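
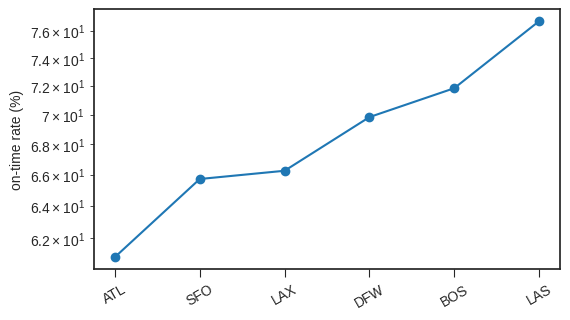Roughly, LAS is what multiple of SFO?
≈ 1.15×

LAS ≈ 76, SFO ≈ 66; 76/66 ≈ 1.15.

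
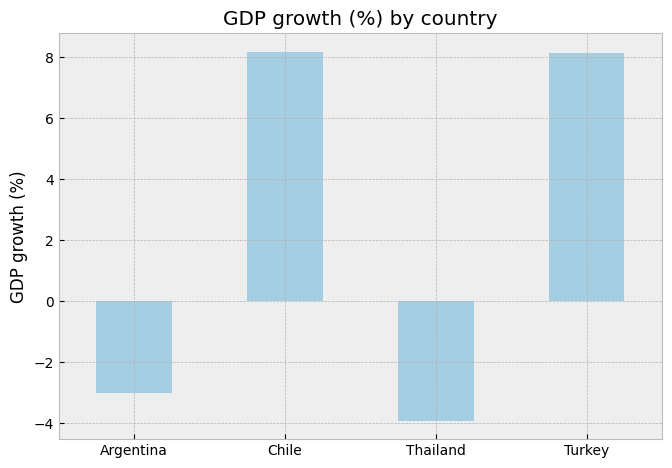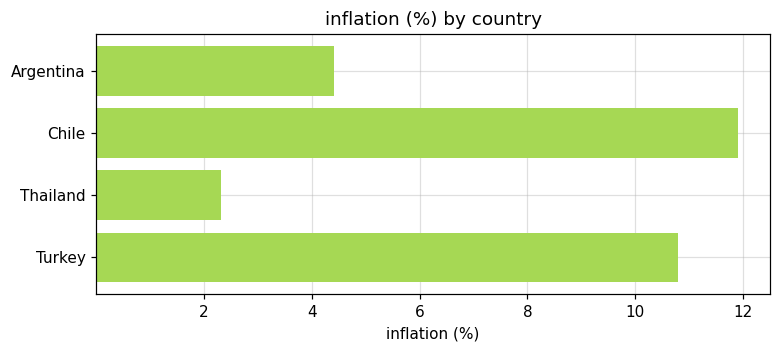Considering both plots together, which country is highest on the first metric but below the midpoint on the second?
Argentina

Chart 2 median inflation (%) ≈ 8; below-median countries: Argentina, Thailand. Among those, Argentina has the highest GDP growth (%) (≈ -3).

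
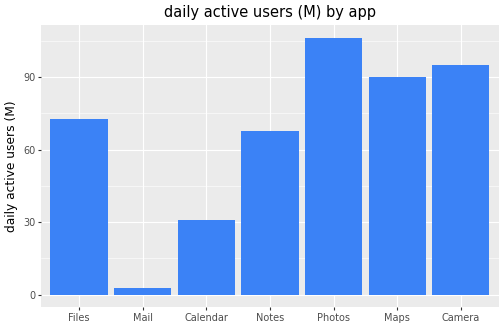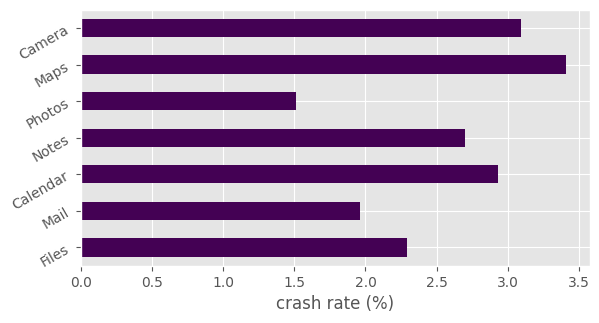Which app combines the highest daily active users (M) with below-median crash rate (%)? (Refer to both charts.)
Photos

Chart 2 median crash rate (%) ≈ 2.5; below-median apps: Files, Mail, Photos. Among those, Photos has the highest daily active users (M) (≈ 110).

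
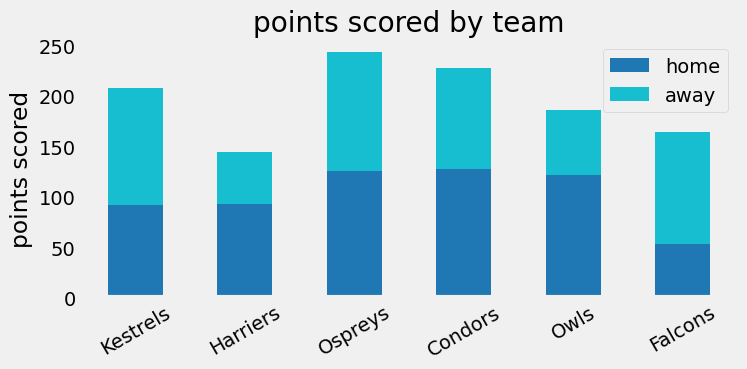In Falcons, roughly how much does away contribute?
away top ≈ 175, bottom ≈ 50; segment ≈ 125.

≈ 125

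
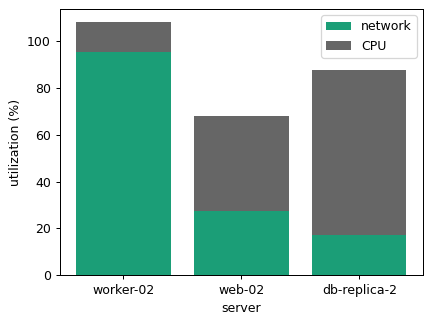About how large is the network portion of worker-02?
network top ≈ 100, bottom ≈ 0; segment ≈ 100.

≈ 100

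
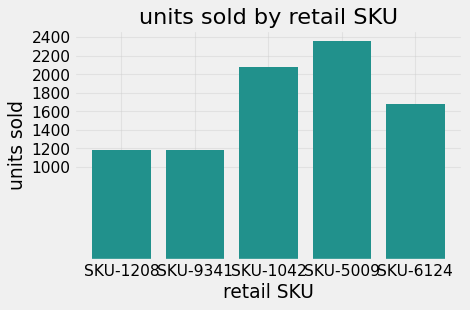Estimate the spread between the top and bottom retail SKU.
≈ 1200

Max SKU-5009 ≈ 2400, min SKU-1208 ≈ 1200; range ≈ 1200.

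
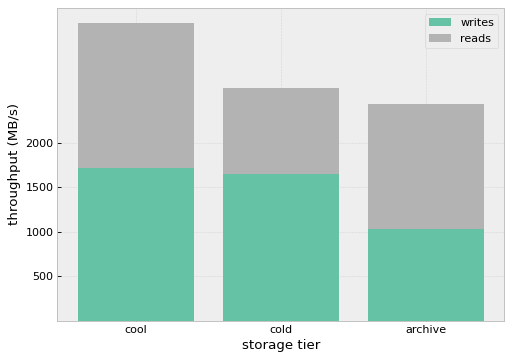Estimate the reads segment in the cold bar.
≈ 1000

reads top ≈ 2500, bottom ≈ 1500; segment ≈ 1000.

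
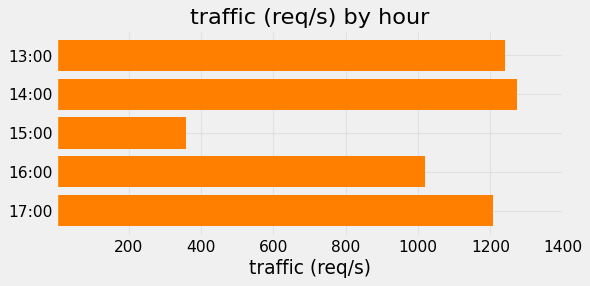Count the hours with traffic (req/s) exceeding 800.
4

Above 800: 13:00, 14:00, 16:00, 17:00.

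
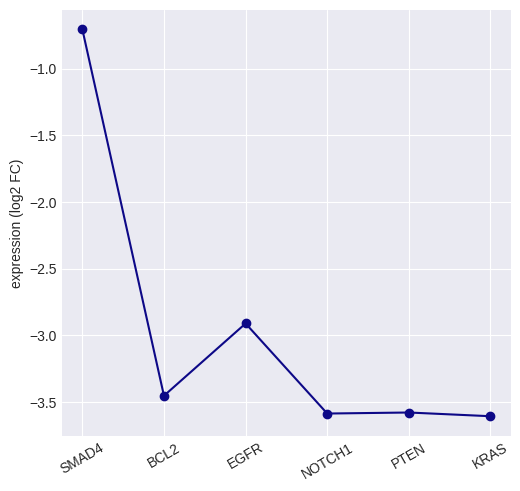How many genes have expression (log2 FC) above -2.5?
1

Above -2.5: SMAD4.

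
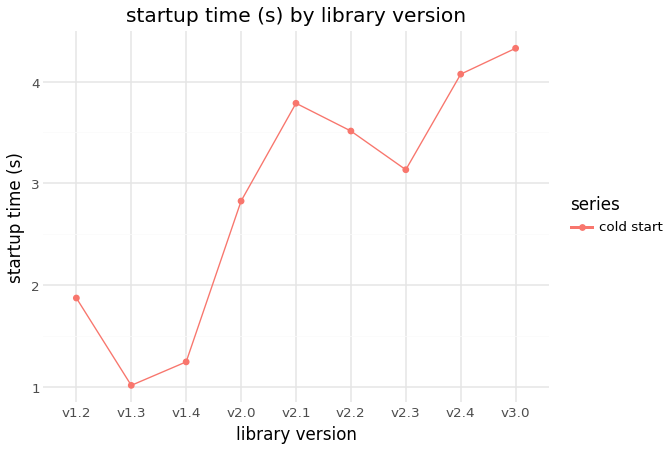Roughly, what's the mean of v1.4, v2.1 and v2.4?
(1.0 + 4.0 + 4.0) / 3 ≈ 3.

≈ 3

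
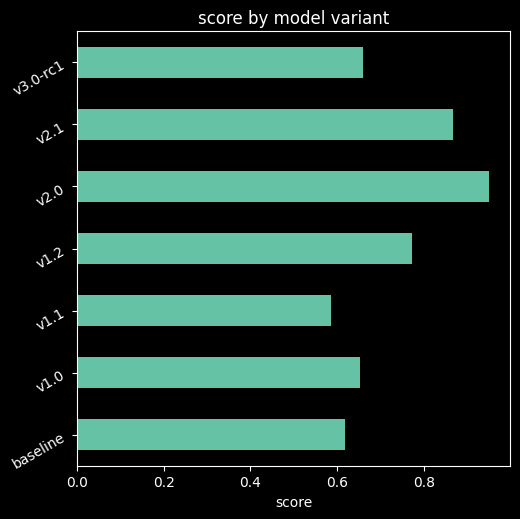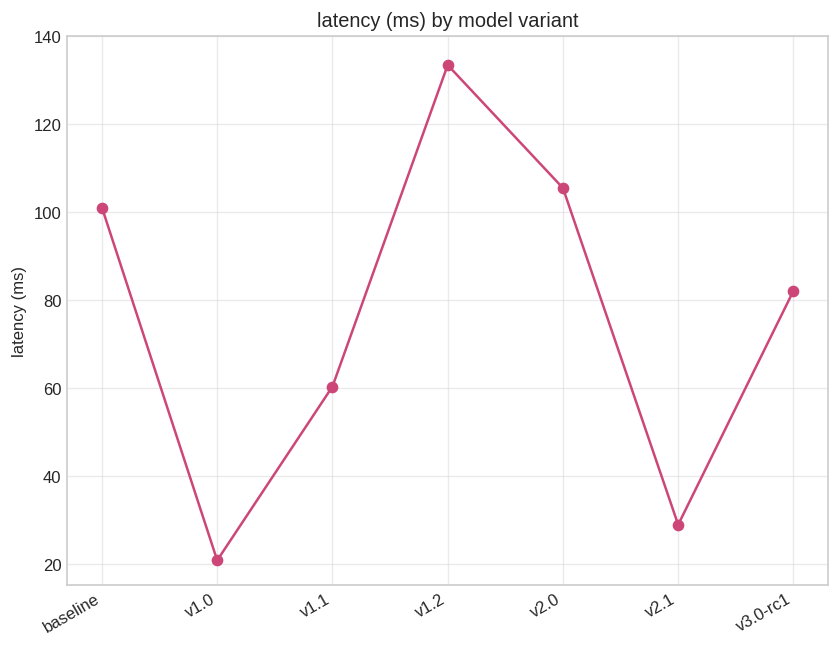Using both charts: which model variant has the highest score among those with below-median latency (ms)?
v2.1

Chart 2 median latency (ms) ≈ 80; below-median model variants: v1.0, v1.1, v2.1. Among those, v2.1 has the highest score (≈ 0.9).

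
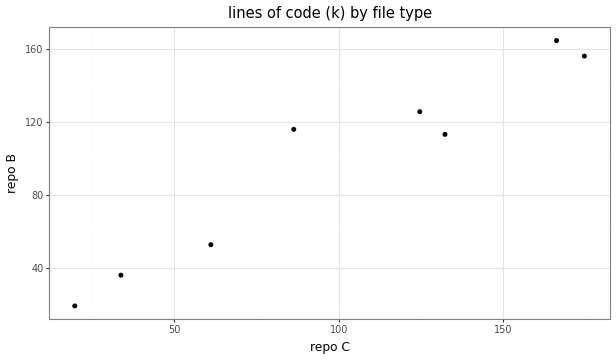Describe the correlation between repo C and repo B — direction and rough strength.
Points are positively correlated; strong (|r| ≈ 1.0).

positive, strong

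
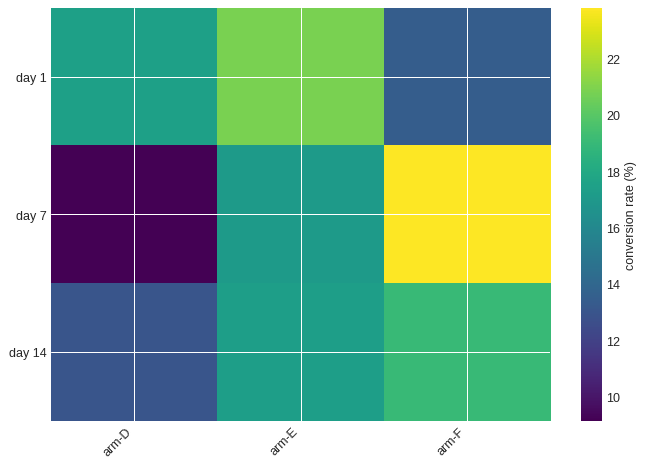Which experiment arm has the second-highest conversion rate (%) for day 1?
Top 3 for day 1: arm-E ≈ 20, arm-D ≈ 18, arm-F ≈ 14.

arm-D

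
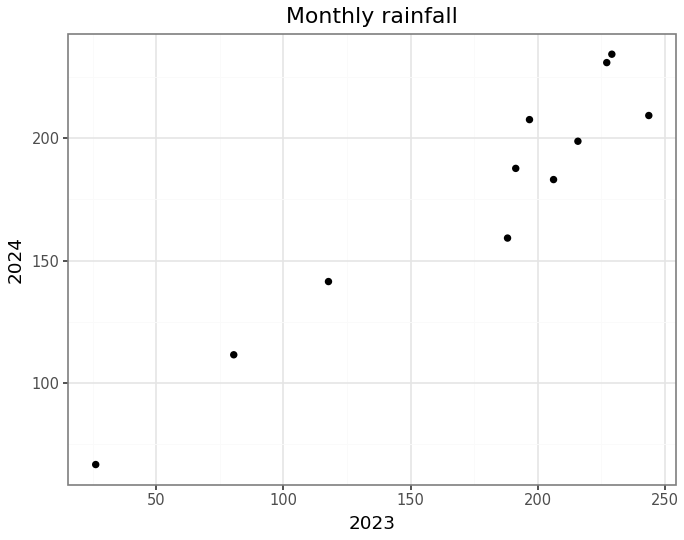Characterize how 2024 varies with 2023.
Points are positively correlated; strong (|r| ≈ 1.0).

positive, strong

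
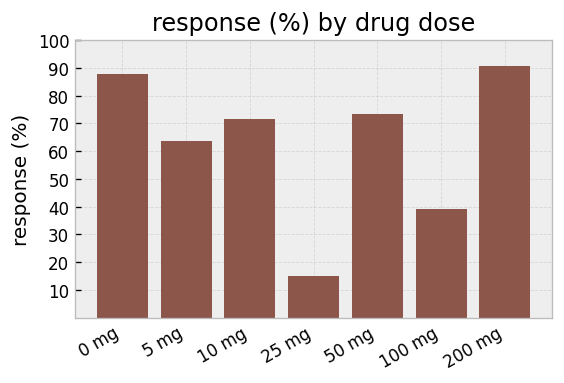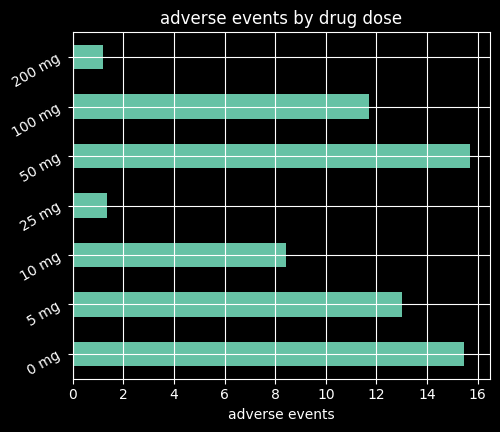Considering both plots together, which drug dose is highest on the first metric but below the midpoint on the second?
200 mg

Chart 2 median adverse events ≈ 12; below-median drug doses: 10 mg, 25 mg, 200 mg. Among those, 200 mg has the highest response (%) (≈ 90).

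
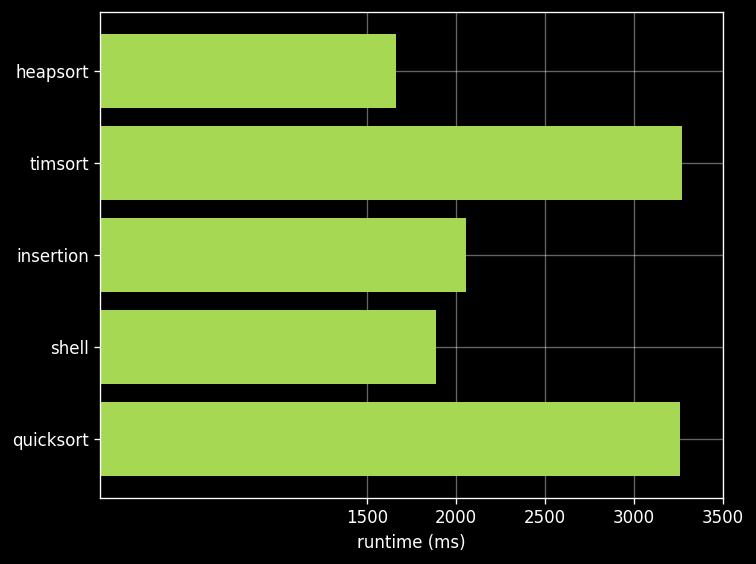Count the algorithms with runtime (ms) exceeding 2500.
Above 2500: timsort, quicksort.

2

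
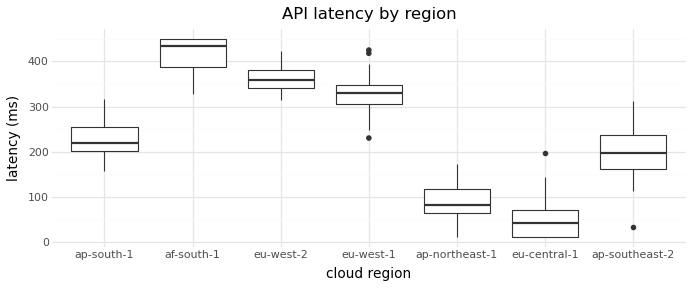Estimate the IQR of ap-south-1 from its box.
≈ 50

Q3 ≈ 250, Q1 ≈ 200; IQR ≈ 50.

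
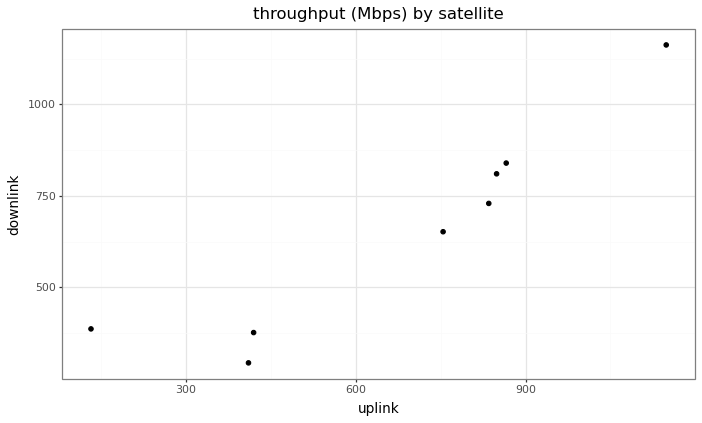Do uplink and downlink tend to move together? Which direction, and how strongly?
positive, strong

Points are positively correlated; strong (|r| ≈ 0.9).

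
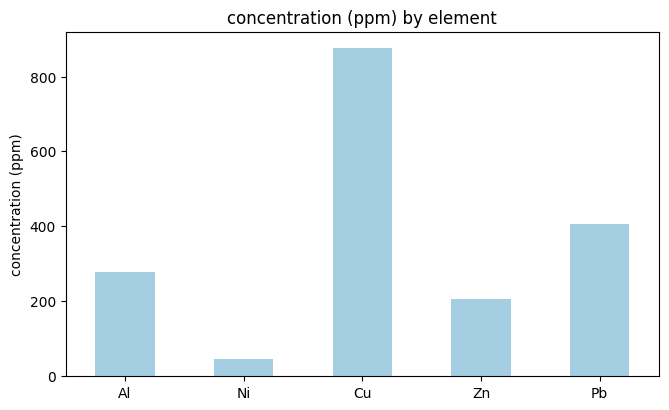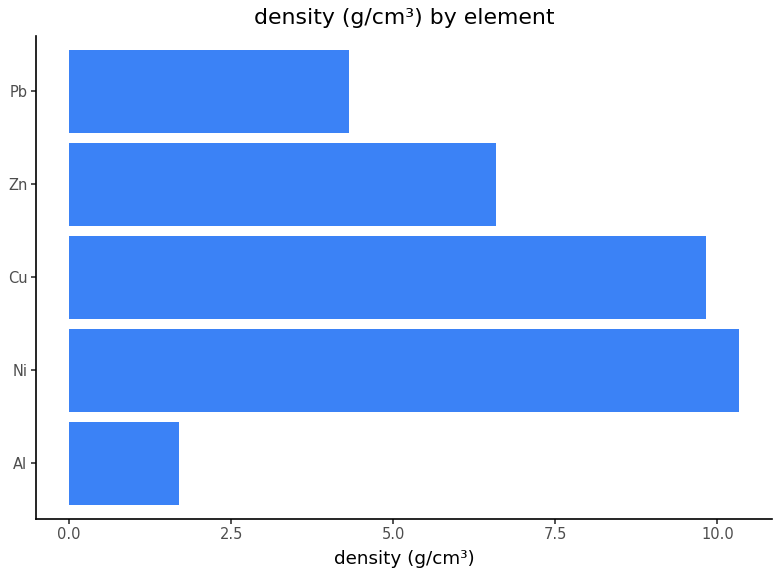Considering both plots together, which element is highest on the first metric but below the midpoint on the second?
Chart 2 median density (g/cm³) ≈ 7; below-median elements: Al, Pb. Among those, Pb has the highest concentration (ppm) (≈ 400).

Pb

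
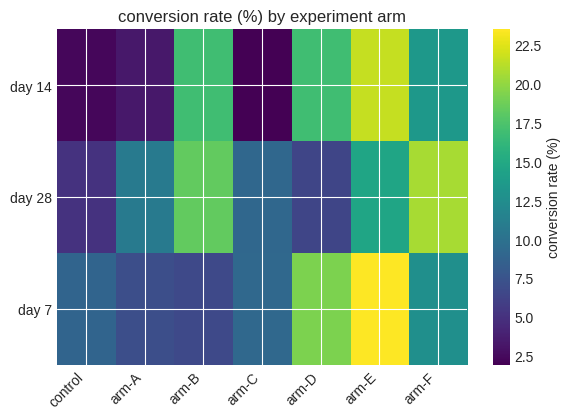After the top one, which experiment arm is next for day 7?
arm-D

Top 3 for day 7: arm-E ≈ 24, arm-D ≈ 20, arm-F ≈ 12.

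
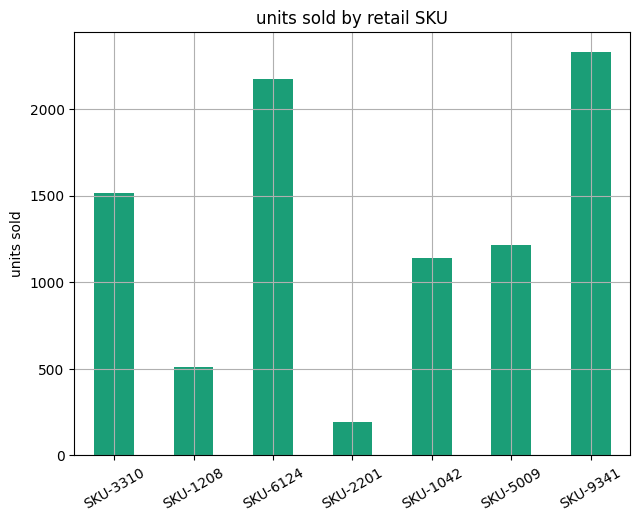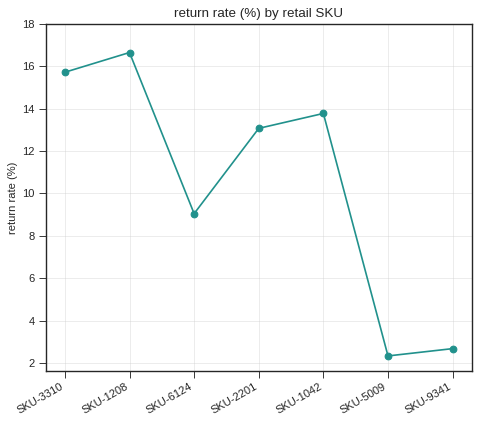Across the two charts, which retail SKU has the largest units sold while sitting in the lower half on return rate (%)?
Chart 2 median return rate (%) ≈ 14; below-median retail SKUs: SKU-6124, SKU-5009, SKU-9341. Among those, SKU-9341 has the highest units sold (≈ 2500).

SKU-9341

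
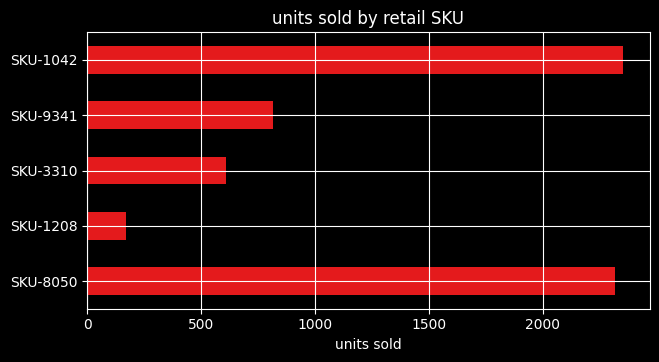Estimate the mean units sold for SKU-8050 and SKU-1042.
(2400 + 2400) / 2 ≈ 2400.

≈ 2400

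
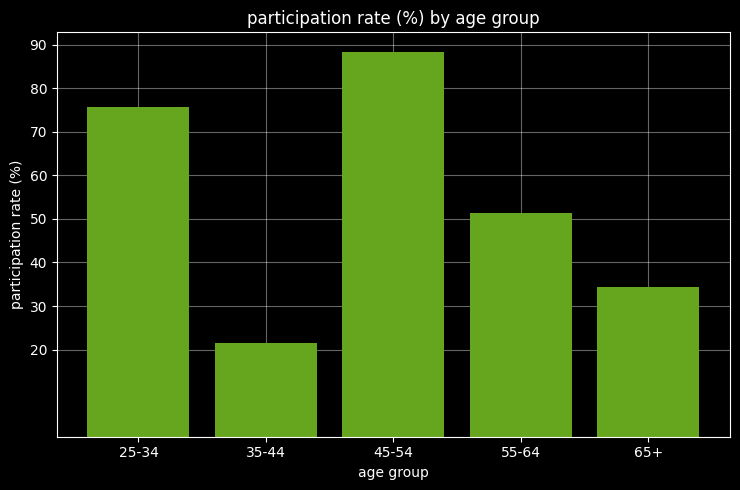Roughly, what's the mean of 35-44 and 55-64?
≈ 35

(20 + 50) / 2 ≈ 35.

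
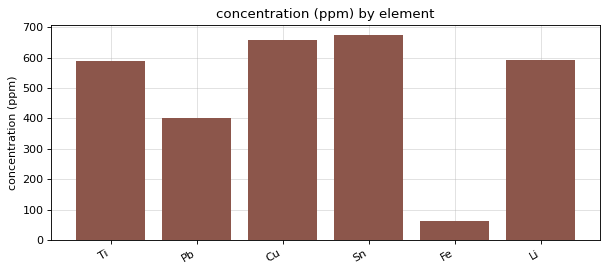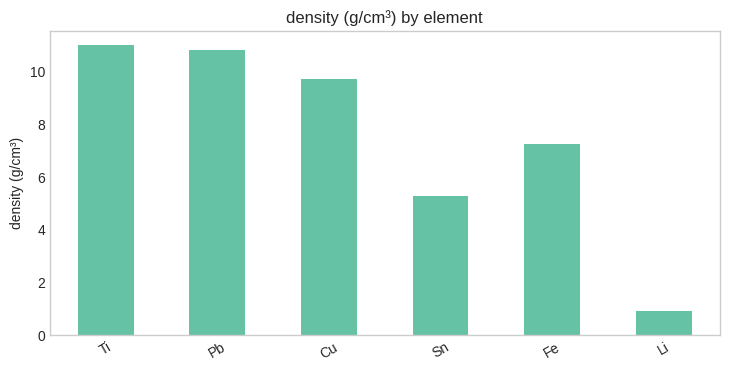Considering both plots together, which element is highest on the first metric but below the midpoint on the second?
Chart 2 median density (g/cm³) ≈ 8; below-median elements: Sn, Fe, Li. Among those, Sn has the highest concentration (ppm) (≈ 700).

Sn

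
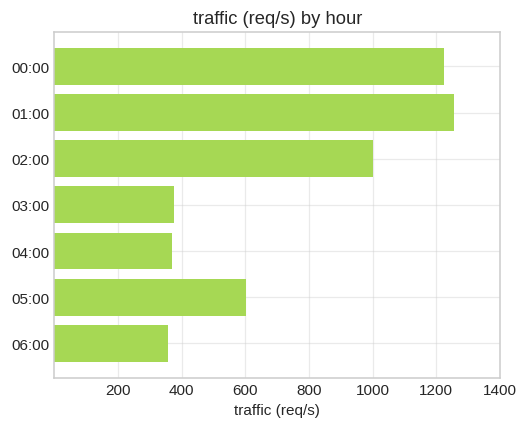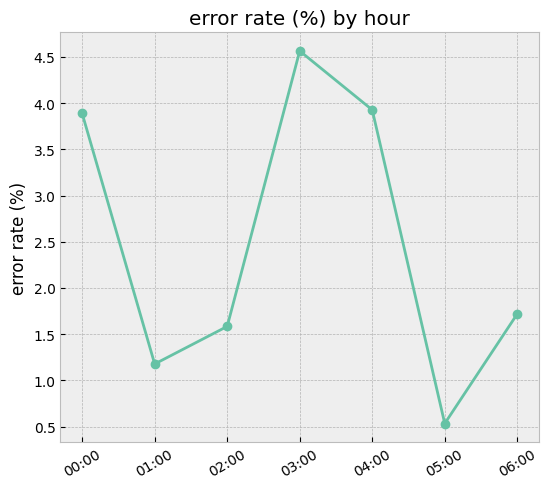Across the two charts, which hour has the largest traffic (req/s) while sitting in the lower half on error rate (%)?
Chart 2 median error rate (%) ≈ 1.5; below-median hours: 01:00, 02:00, 05:00. Among those, 01:00 has the highest traffic (req/s) (≈ 1200).

01:00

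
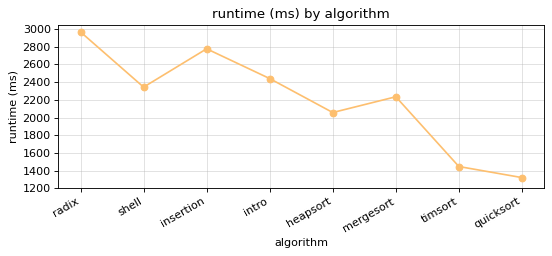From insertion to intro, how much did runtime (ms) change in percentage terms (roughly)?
≈ -14.3%

insertion ≈ 2800, intro ≈ 2400; (2400 − 2800) / 2800 ≈ -14.3%.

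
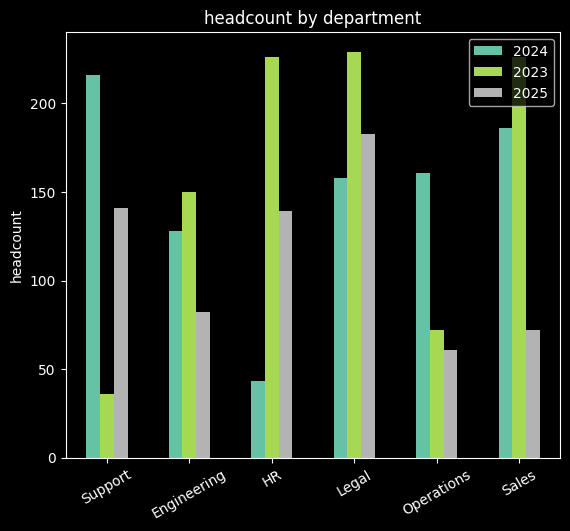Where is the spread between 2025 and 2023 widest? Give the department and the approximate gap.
Sales: 2025 ≈ 80, 2023 ≈ 220 → gap ≈ 140. Next-largest (Support) is only ≈ 100.

Sales, ≈ 140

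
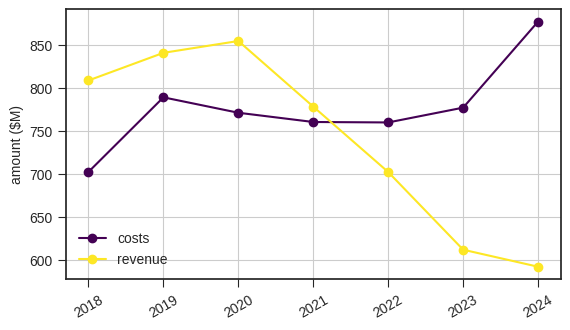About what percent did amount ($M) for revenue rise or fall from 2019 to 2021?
≈ -8.8%

2019 ≈ 850, 2021 ≈ 775; (775 − 850) / 850 ≈ -8.8%.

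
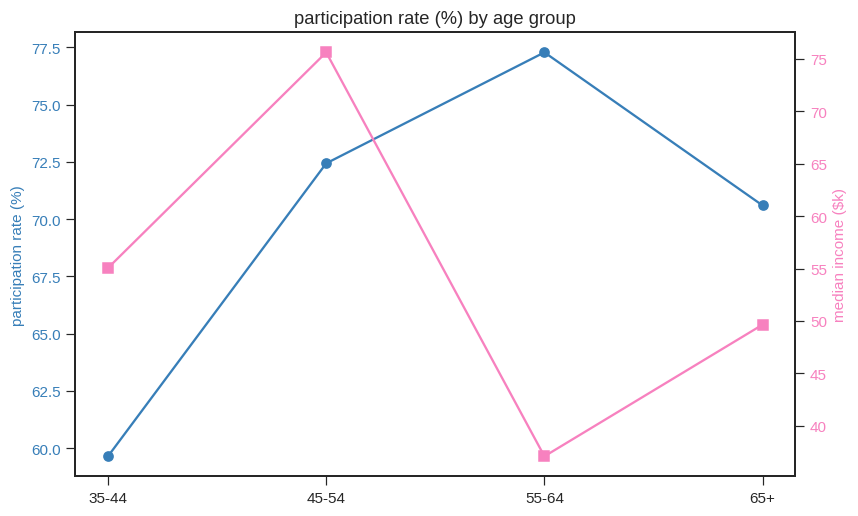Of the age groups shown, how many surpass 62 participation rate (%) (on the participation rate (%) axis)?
Above 62: 45-54, 55-64, 65+.

3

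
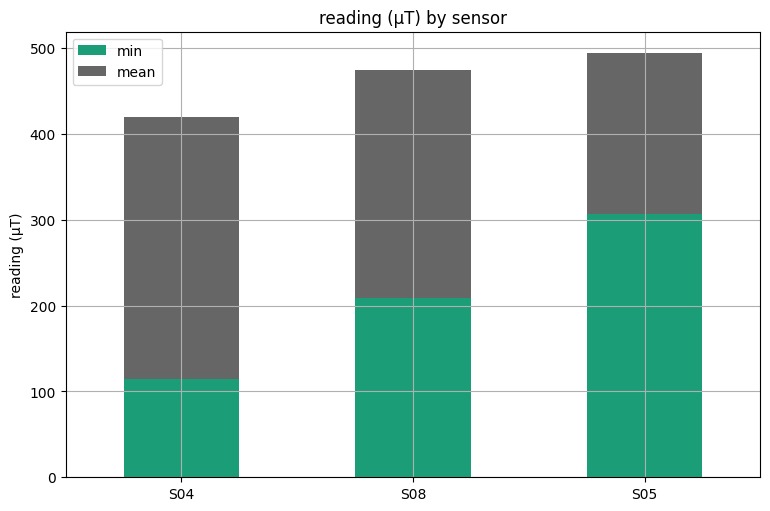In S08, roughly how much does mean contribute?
≈ 250

mean top ≈ 450, bottom ≈ 200; segment ≈ 250.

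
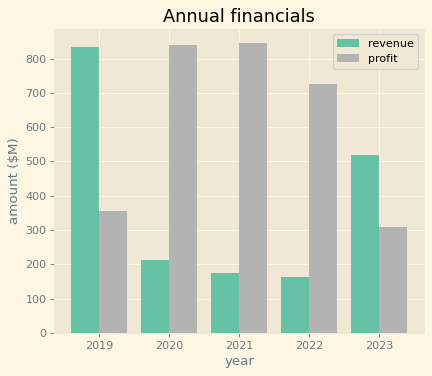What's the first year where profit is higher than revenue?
2020

2019: profit ≈ 400 vs revenue ≈ 800 (not yet); 2020: profit ≈ 800 vs revenue ≈ 200 (first crossover).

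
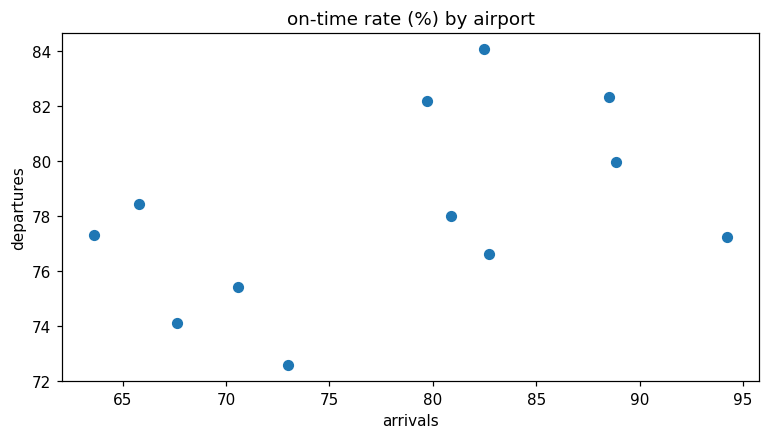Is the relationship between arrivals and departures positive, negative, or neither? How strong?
positive, moderate

Points are positively correlated; moderate (|r| ≈ 0.5).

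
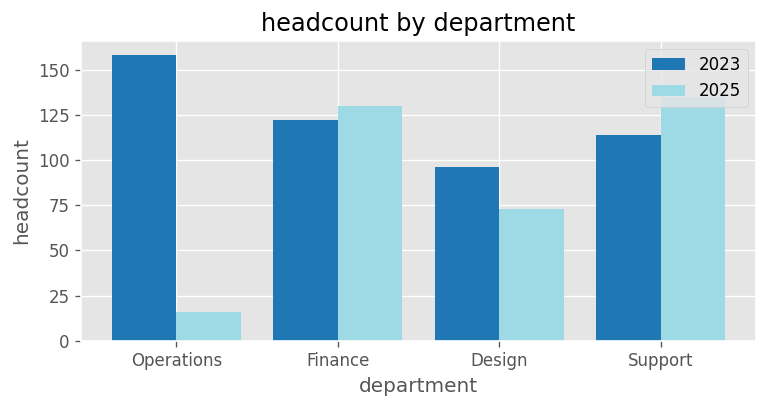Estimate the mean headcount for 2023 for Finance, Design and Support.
≈ 113

(120 + 100 + 120) / 3 ≈ 113.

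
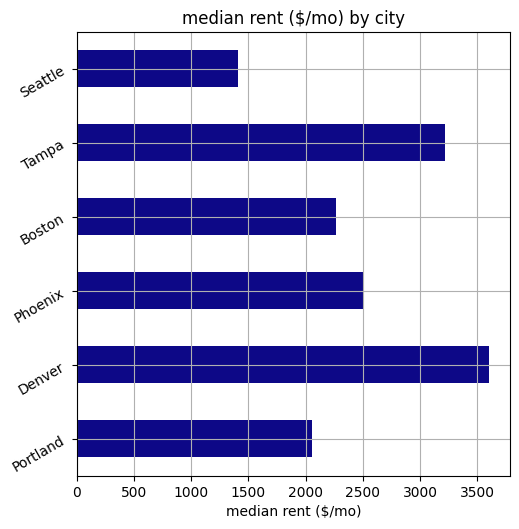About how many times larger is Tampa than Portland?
Tampa ≈ 3000, Portland ≈ 2000; 3000/2000 ≈ 1.5.

≈ 1.5×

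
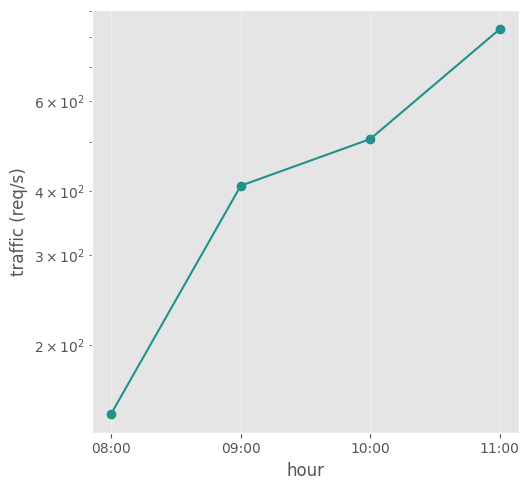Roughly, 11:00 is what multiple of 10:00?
≈ 1.6×

11:00 ≈ 800, 10:00 ≈ 500; 800/500 ≈ 1.6.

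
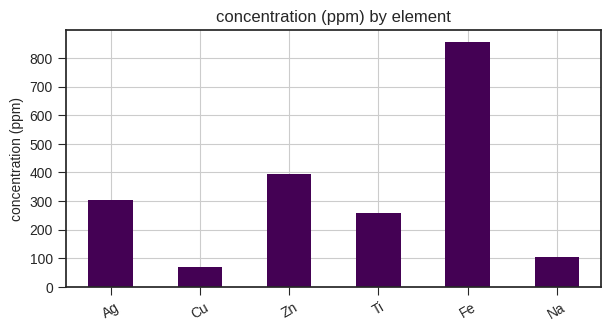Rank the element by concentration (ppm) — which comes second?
Top 3: Fe ≈ 900, Zn ≈ 400, Ag ≈ 300.

Zn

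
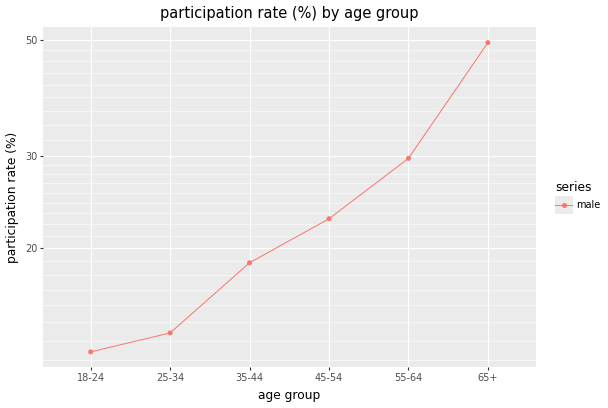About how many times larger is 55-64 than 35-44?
55-64 ≈ 30, 35-44 ≈ 20; 30/20 ≈ 1.5.

≈ 1.5×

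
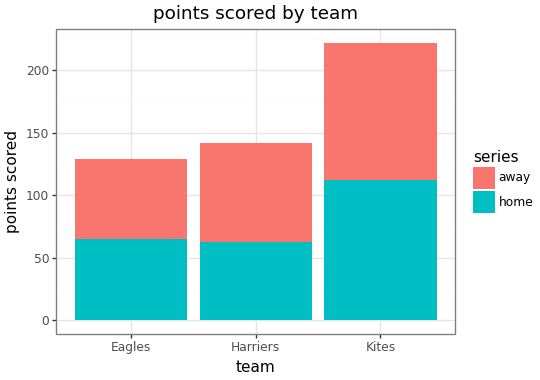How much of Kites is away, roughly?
away top ≈ 220, bottom ≈ 120; segment ≈ 100.

≈ 100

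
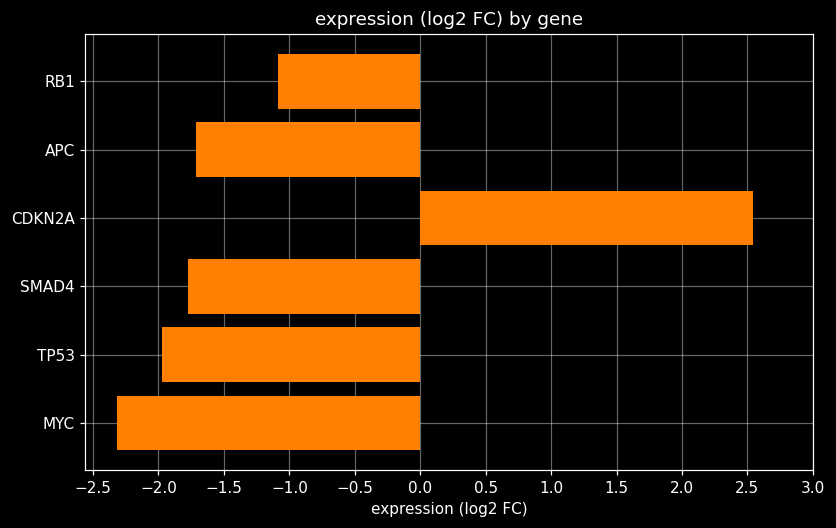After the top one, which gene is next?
Top 3: CDKN2A ≈ 2.5, RB1 ≈ -1.0, APC ≈ -1.5.

RB1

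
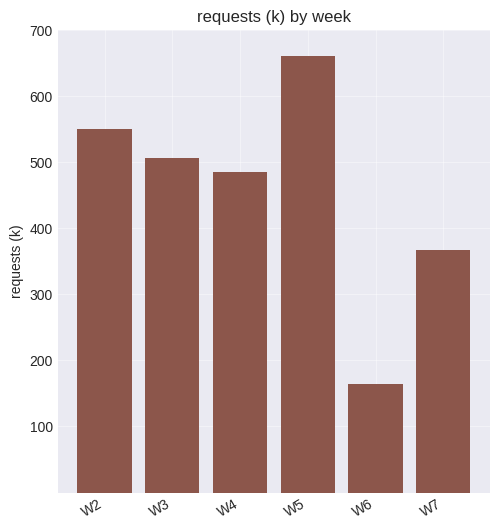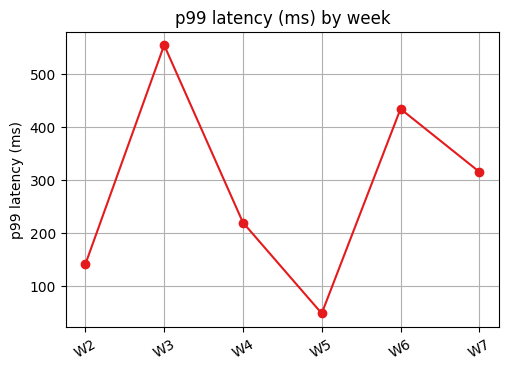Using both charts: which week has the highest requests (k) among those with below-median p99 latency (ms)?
W5

Chart 2 median p99 latency (ms) ≈ 300; below-median weeks: W2, W4, W5. Among those, W5 has the highest requests (k) (≈ 700).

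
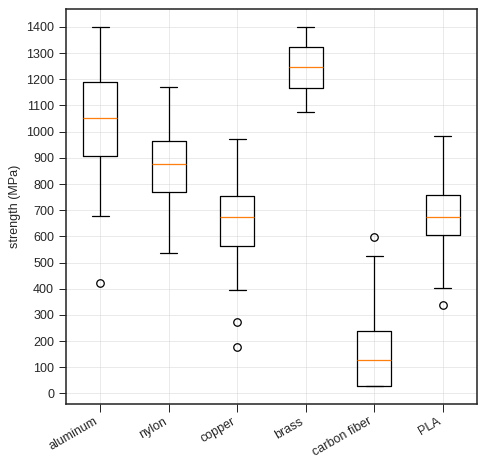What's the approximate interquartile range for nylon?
≈ 200

Q3 ≈ 1000, Q1 ≈ 800; IQR ≈ 200.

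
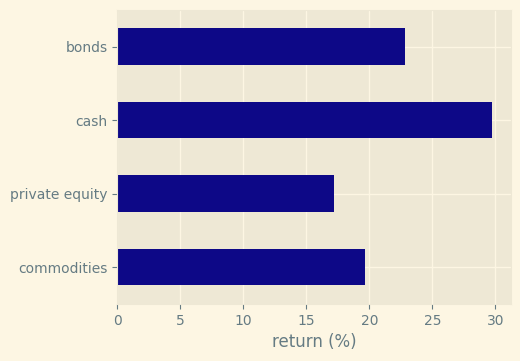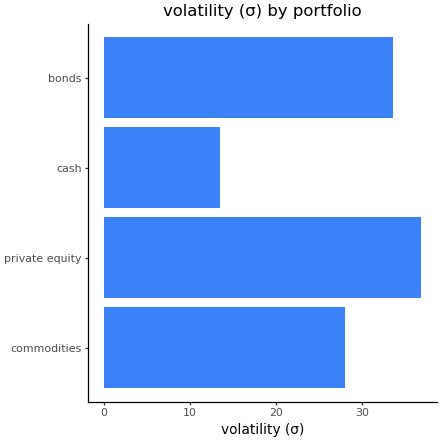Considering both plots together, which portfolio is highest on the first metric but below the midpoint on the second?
cash

Chart 2 median volatility (σ) ≈ 30; below-median portfolios: commodities, cash. Among those, cash has the highest return (%) (≈ 30).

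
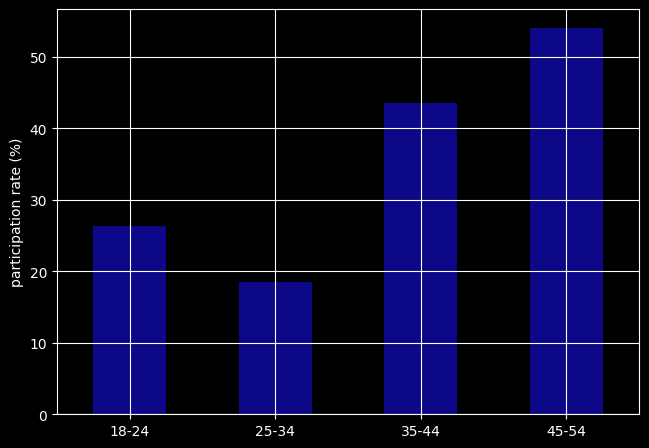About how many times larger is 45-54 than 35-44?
≈ 1.22×

45-54 ≈ 55, 35-44 ≈ 45; 55/45 ≈ 1.22.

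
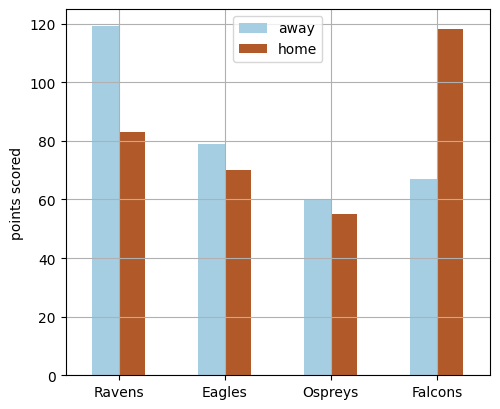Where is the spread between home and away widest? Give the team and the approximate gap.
Falcons: home ≈ 120, away ≈ 70 → gap ≈ 50. Next-largest (Ravens) is only ≈ 40.

Falcons, ≈ 50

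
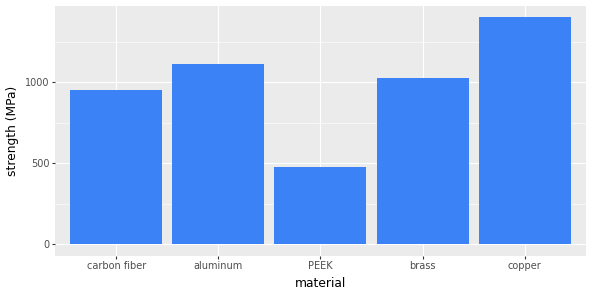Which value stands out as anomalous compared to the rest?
PEEK ≈ 400; the rest sit between ≈ 1000 and ≈ 1400.

PEEK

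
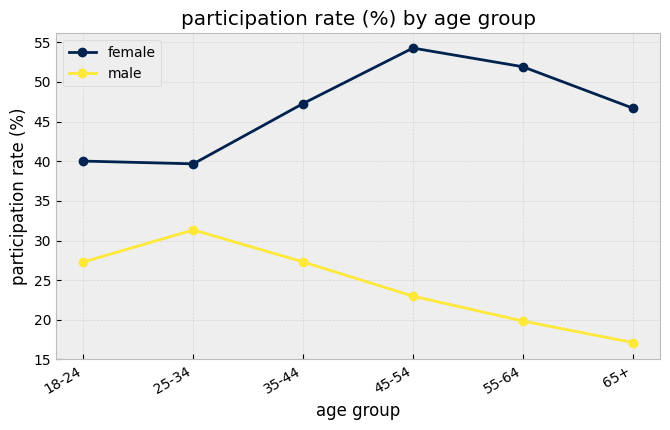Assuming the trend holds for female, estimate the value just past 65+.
≈ 40

Last three: 55, 50, 45 → slope ≈ -5/step → next ≈ 40.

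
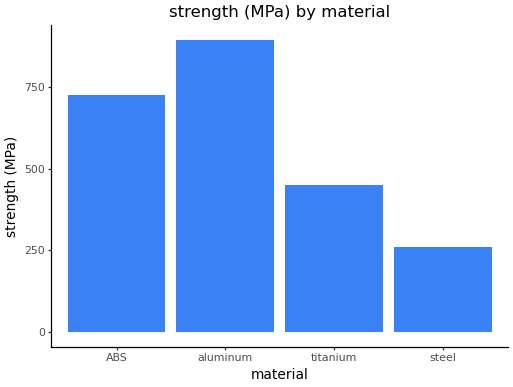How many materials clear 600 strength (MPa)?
2

Above 600: ABS, aluminum.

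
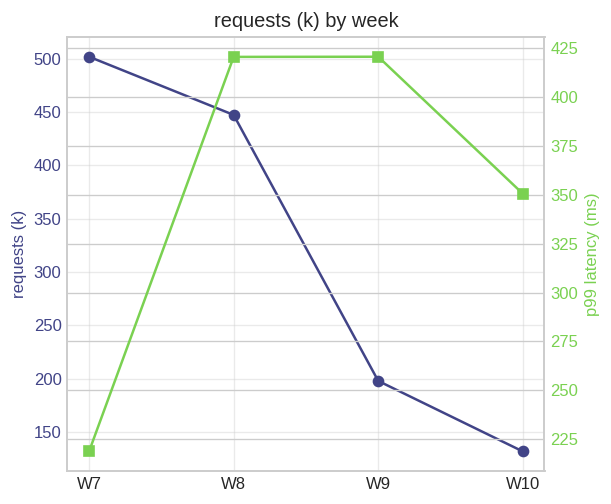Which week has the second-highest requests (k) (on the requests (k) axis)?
Top 3 (on the requests (k) axis): W7 ≈ 500, W8 ≈ 450, W9 ≈ 200.

W8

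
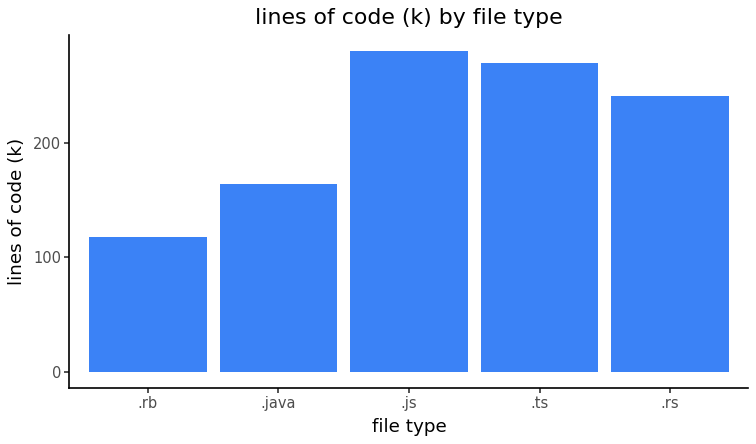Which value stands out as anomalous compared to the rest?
.rb

.rb ≈ 125; the rest sit between ≈ 175 and ≈ 275.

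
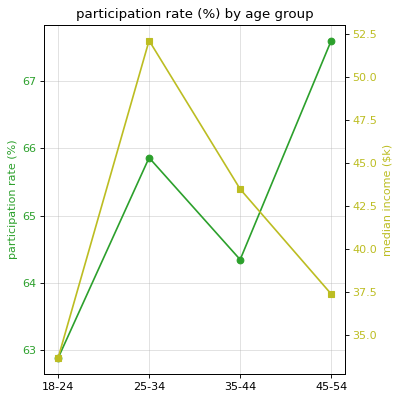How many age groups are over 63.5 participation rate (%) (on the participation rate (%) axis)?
3

Above 63.5: 25-34, 35-44, 45-54.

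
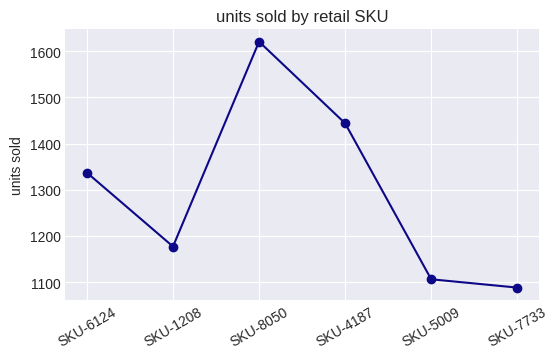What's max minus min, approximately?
≈ 500

Max SKU-8050 ≈ 1600, min SKU-7733 ≈ 1100; range ≈ 500.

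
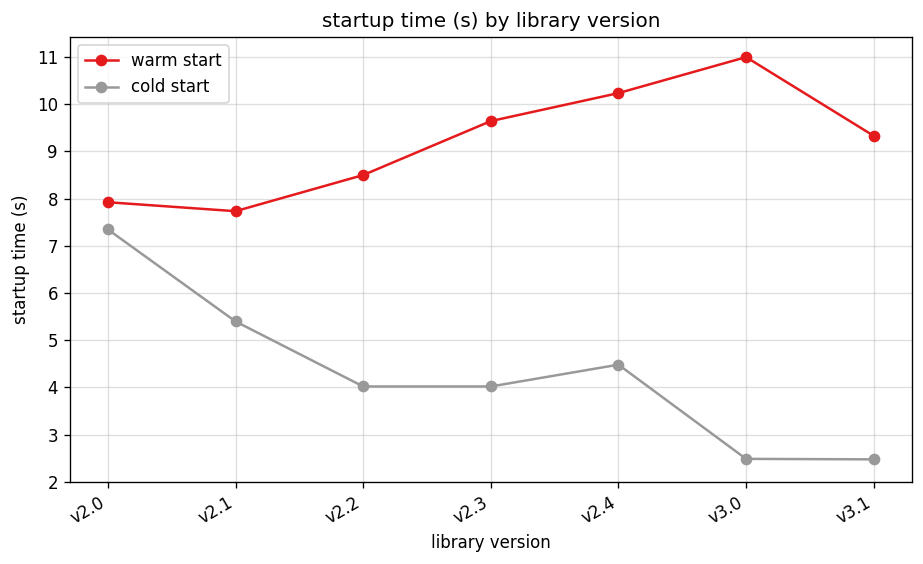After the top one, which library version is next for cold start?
v2.1

Top 3 for cold start: v2.0 ≈ 7, v2.1 ≈ 5, v2.4 ≈ 4.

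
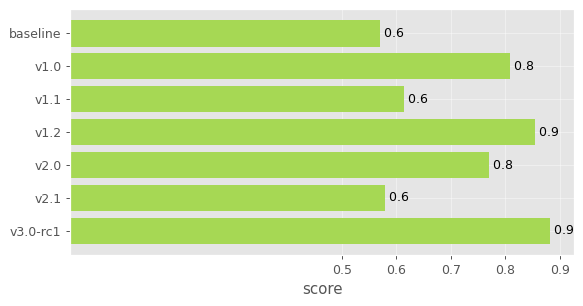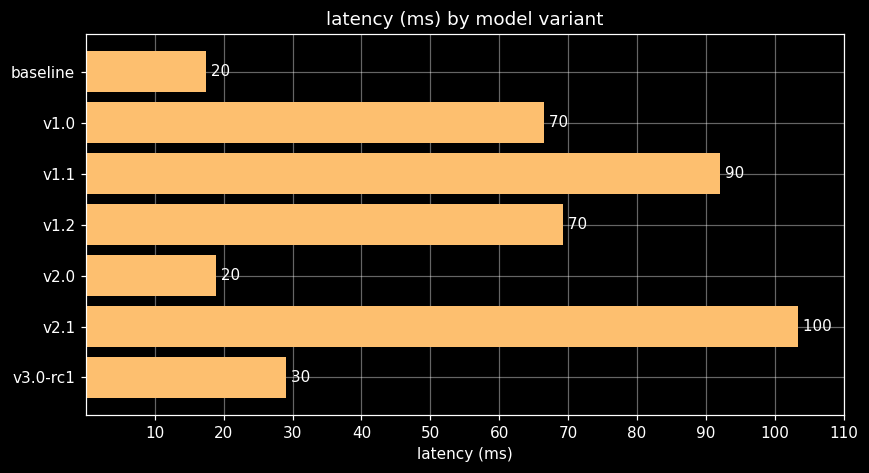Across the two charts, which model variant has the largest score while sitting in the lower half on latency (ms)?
v3.0-rc1

Chart 2 median latency (ms) ≈ 70; below-median model variants: baseline, v2.0, v3.0-rc1. Among those, v3.0-rc1 has the highest score (≈ 0.9).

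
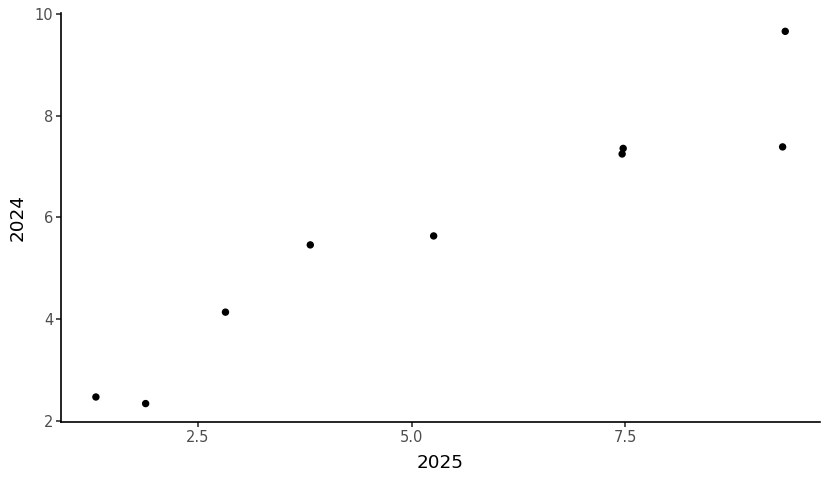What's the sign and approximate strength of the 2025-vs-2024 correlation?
Points are positively correlated; strong (|r| ≈ 1.0).

positive, strong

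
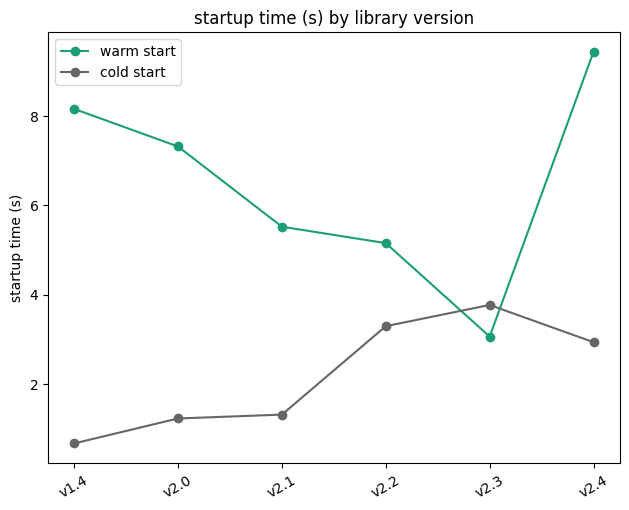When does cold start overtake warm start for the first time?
v2.2: cold start ≈ 3 vs warm start ≈ 5 (not yet); v2.3: cold start ≈ 4 vs warm start ≈ 3 (first crossover).

v2.3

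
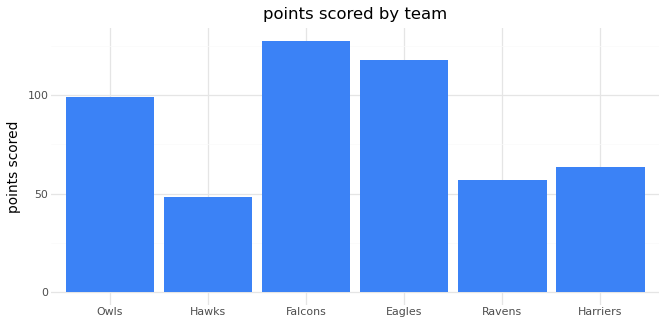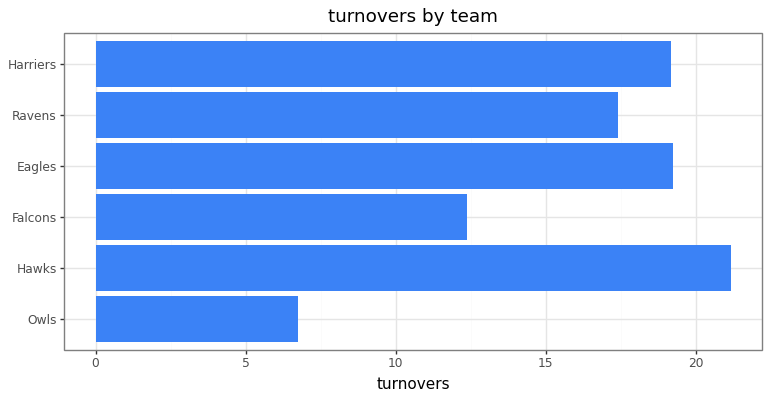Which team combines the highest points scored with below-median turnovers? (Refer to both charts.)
Falcons

Chart 2 median turnovers ≈ 18; below-median teams: Owls, Falcons, Ravens. Among those, Falcons has the highest points scored (≈ 120).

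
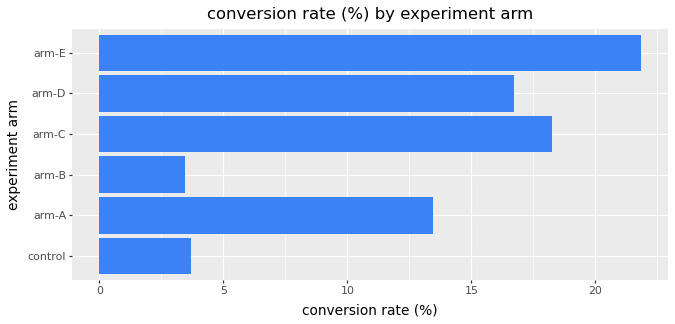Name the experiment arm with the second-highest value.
Top 3: arm-E ≈ 22, arm-C ≈ 18, arm-D ≈ 16.

arm-C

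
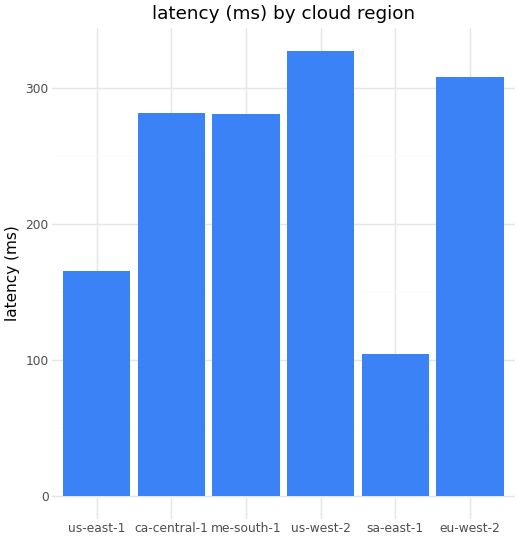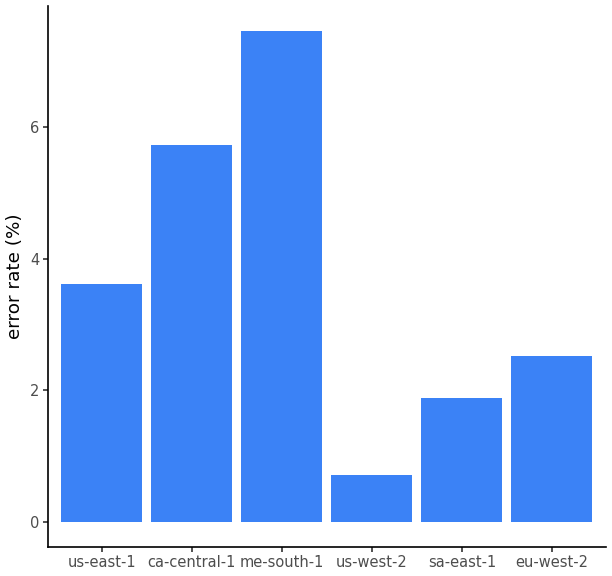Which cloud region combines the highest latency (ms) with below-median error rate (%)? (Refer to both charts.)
us-west-2

Chart 2 median error rate (%) ≈ 3; below-median cloud regions: us-west-2, sa-east-1, eu-west-2. Among those, us-west-2 has the highest latency (ms) (≈ 350).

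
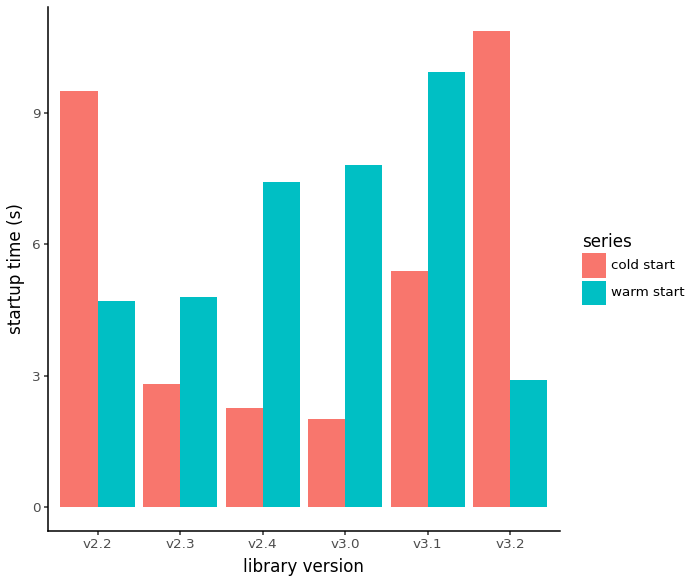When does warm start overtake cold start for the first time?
v2.3

v2.2: warm start ≈ 5 vs cold start ≈ 10 (not yet); v2.3: warm start ≈ 5 vs cold start ≈ 3 (first crossover).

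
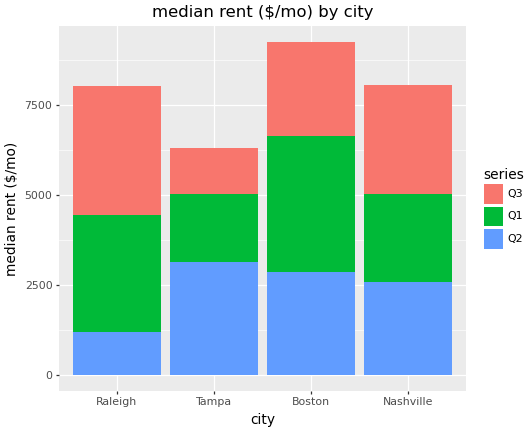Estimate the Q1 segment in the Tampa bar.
Q1 top ≈ 5000, bottom ≈ 3000; segment ≈ 2000.

≈ 2000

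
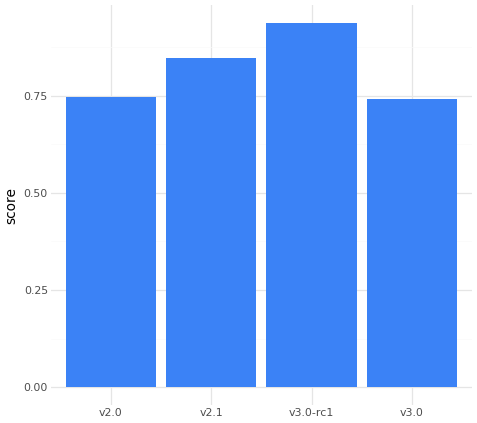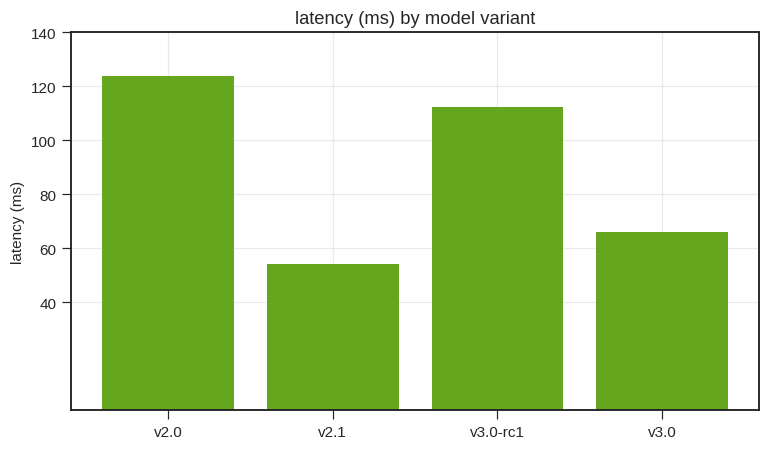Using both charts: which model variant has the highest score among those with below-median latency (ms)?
Chart 2 median latency (ms) ≈ 80; below-median model variants: v2.1, v3.0. Among those, v2.1 has the highest score (≈ 0.8).

v2.1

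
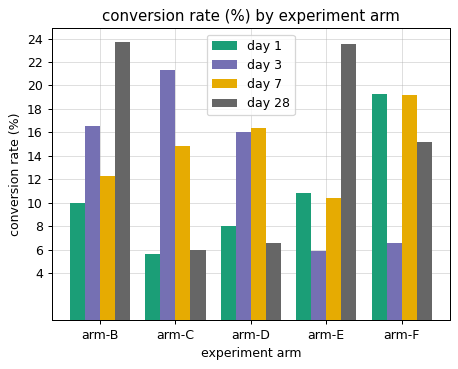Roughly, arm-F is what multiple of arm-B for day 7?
≈ 1.67×

arm-F ≈ 20, arm-B ≈ 12; 20/12 ≈ 1.67.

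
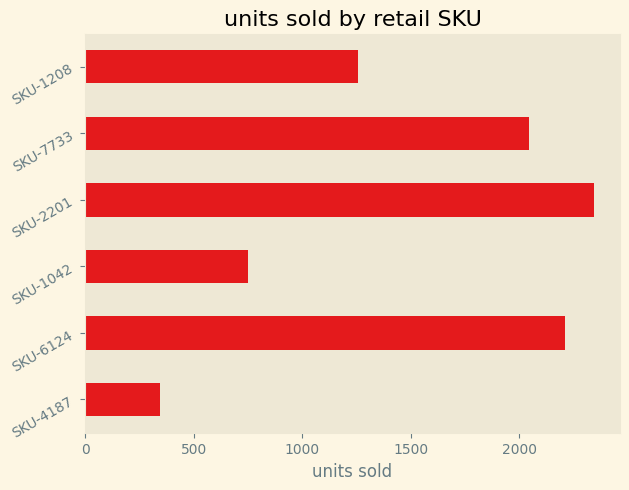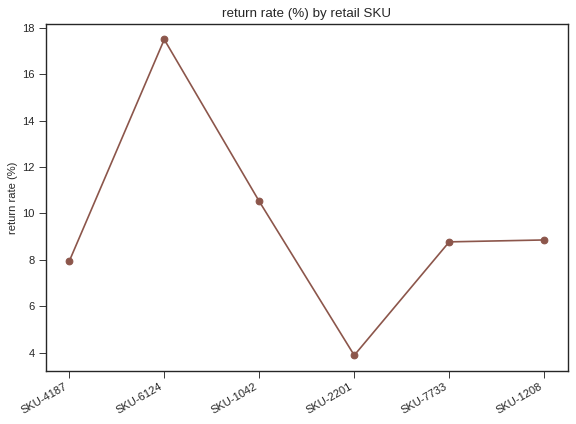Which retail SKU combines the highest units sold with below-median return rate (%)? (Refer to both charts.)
Chart 2 median return rate (%) ≈ 8; below-median retail SKUs: SKU-4187, SKU-2201, SKU-7733. Among those, SKU-2201 has the highest units sold (≈ 2500).

SKU-2201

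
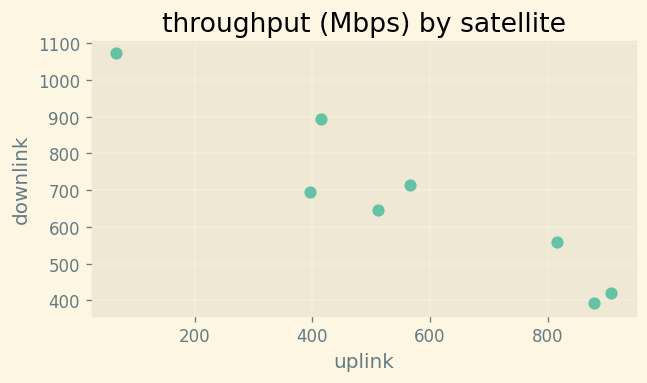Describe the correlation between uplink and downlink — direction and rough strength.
negative, strong

Points are negatively correlated; strong (|r| ≈ 0.9).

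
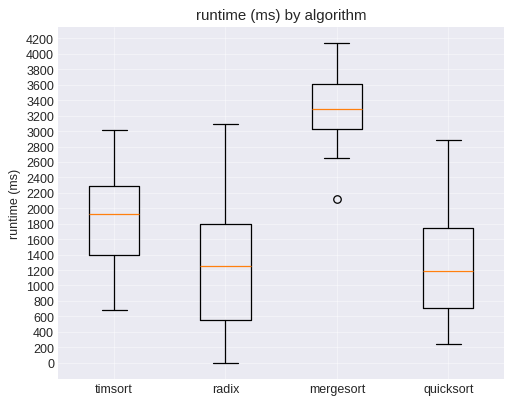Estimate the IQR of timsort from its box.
≈ 800

Q3 ≈ 2200, Q1 ≈ 1400; IQR ≈ 800.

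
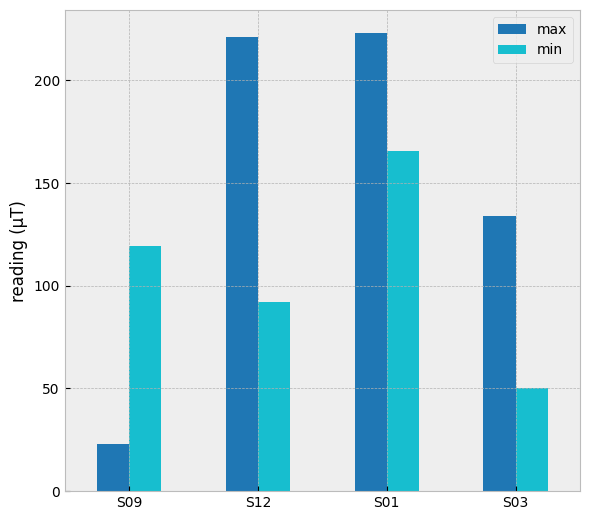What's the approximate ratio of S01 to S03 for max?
≈ 1.57×

S01 ≈ 220, S03 ≈ 140; 220/140 ≈ 1.57.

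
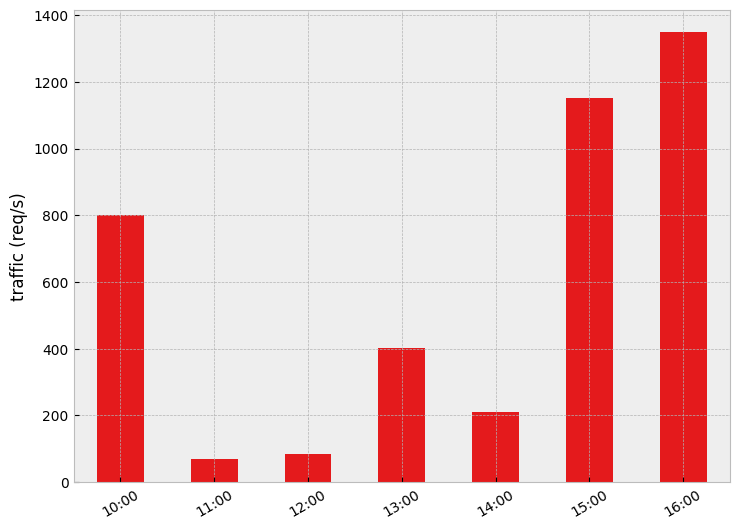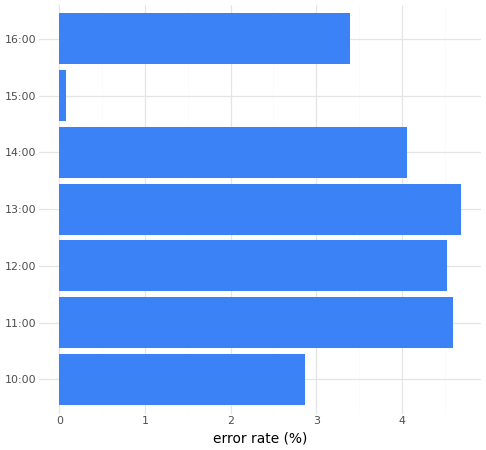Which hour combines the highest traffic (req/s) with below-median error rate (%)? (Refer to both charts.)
Chart 2 median error rate (%) ≈ 4; below-median hours: 10:00, 15:00, 16:00. Among those, 16:00 has the highest traffic (req/s) (≈ 1400).

16:00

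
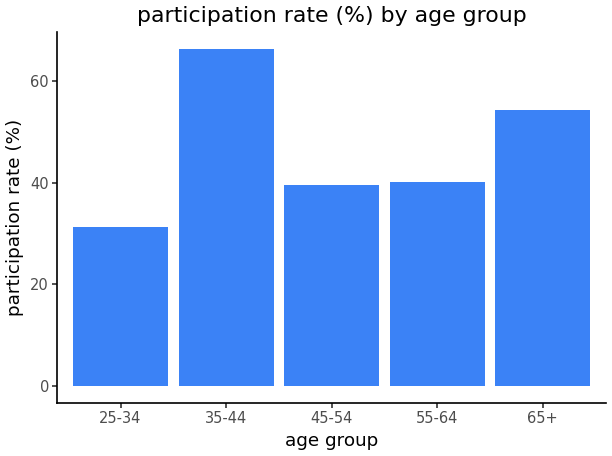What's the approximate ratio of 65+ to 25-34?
65+ ≈ 50, 25-34 ≈ 30; 50/30 ≈ 1.67.

≈ 1.67×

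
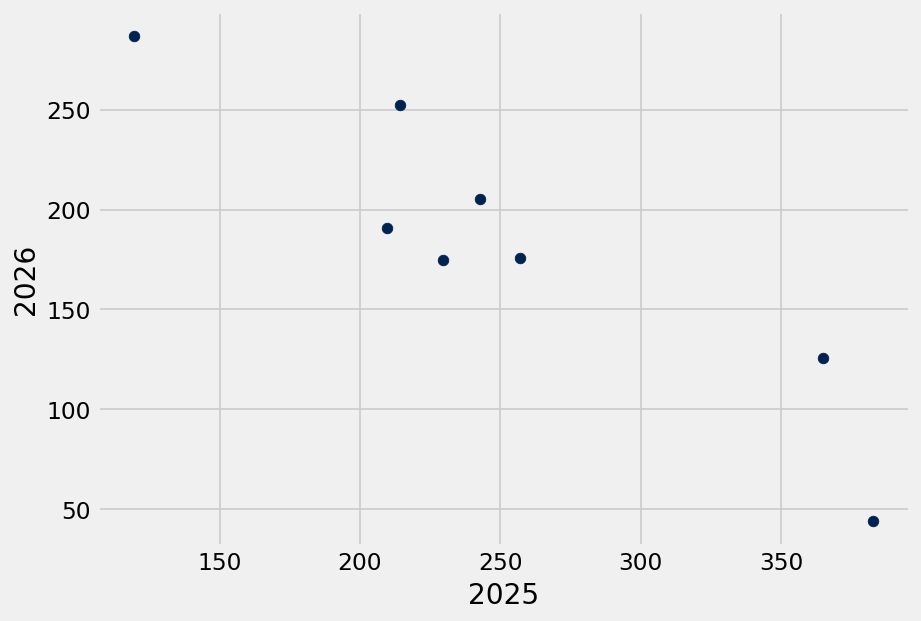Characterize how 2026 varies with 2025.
negative, strong

Points are negatively correlated; strong (|r| ≈ 0.9).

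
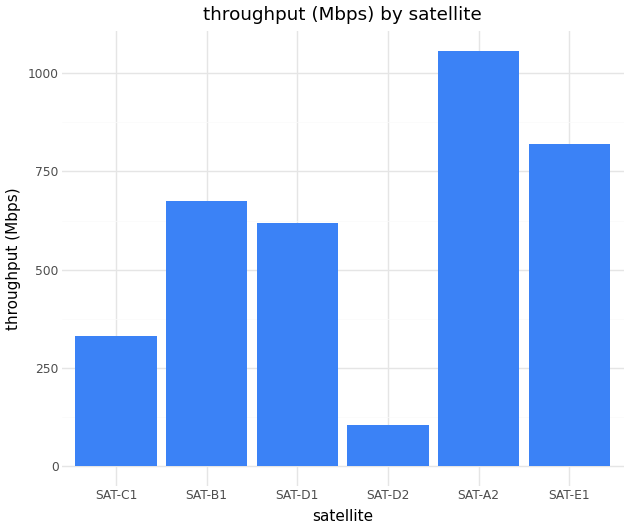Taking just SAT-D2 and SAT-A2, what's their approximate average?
≈ 600

(100 + 1100) / 2 ≈ 600.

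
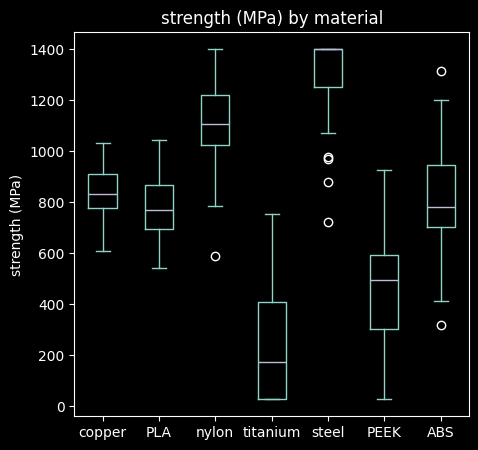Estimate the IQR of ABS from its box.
Q3 ≈ 900, Q1 ≈ 700; IQR ≈ 200.

≈ 200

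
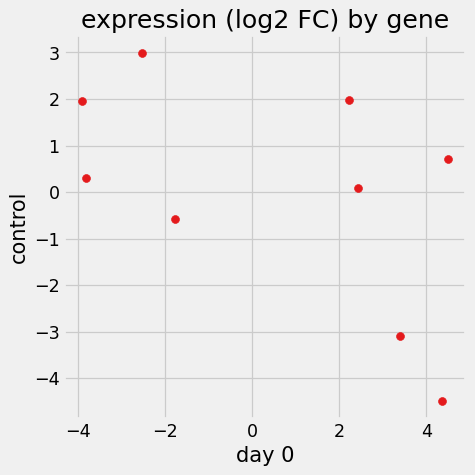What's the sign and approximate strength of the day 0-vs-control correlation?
negative, moderate

Points are negatively correlated; moderate (|r| ≈ 0.5).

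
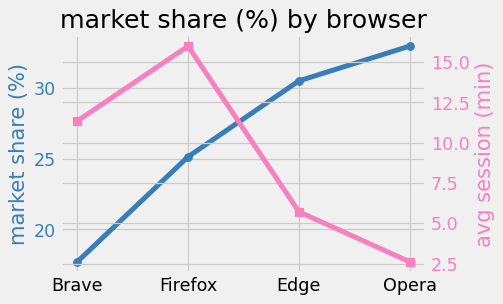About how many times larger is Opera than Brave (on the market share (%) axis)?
≈ 1.78×

Opera ≈ 32, Brave ≈ 18; 32/18 ≈ 1.78.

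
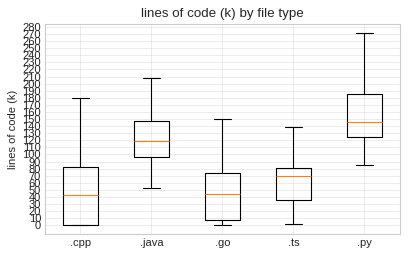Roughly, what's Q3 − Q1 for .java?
Q3 ≈ 150, Q1 ≈ 100; IQR ≈ 50.

≈ 50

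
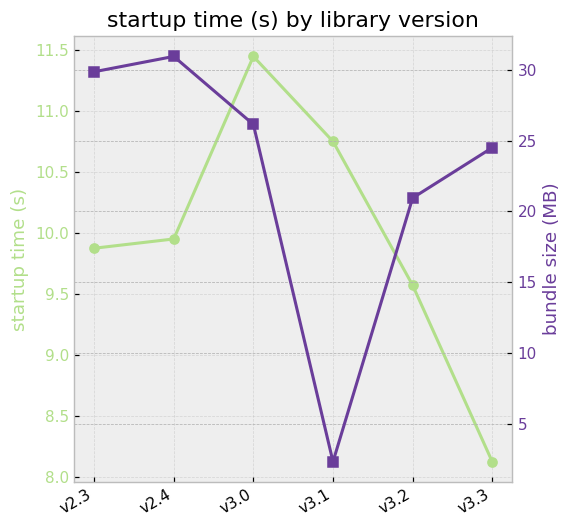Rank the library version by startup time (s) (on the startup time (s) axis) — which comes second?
v3.1

Top 3 (on the startup time (s) axis): v3.0 ≈ 11.5, v3.1 ≈ 10.5, v2.4 ≈ 10.0.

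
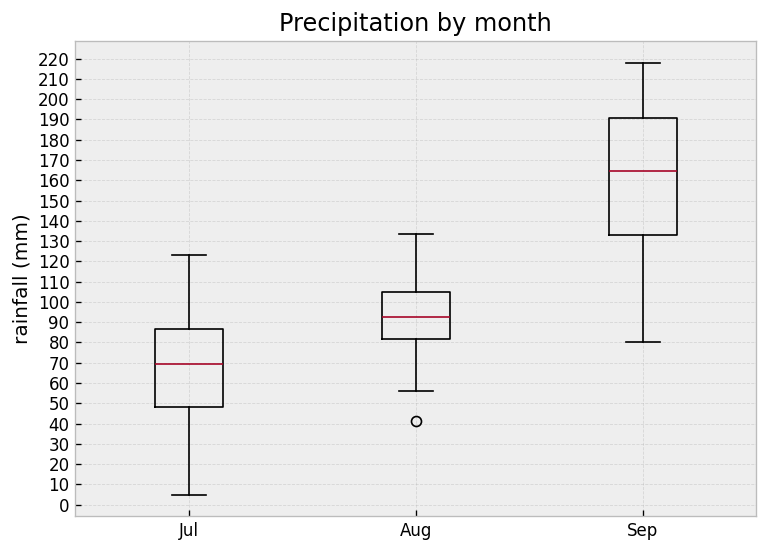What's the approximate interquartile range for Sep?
Q3 ≈ 190, Q1 ≈ 130; IQR ≈ 60.

≈ 60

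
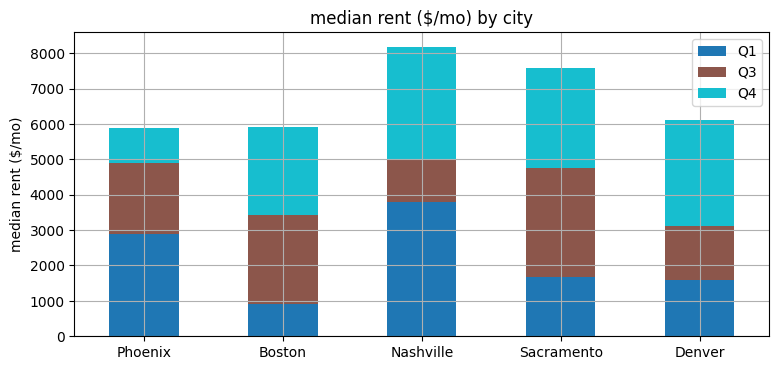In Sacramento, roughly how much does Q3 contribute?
Q3 top ≈ 5000, bottom ≈ 2000; segment ≈ 3000.

≈ 3000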